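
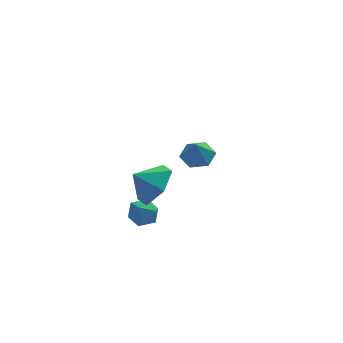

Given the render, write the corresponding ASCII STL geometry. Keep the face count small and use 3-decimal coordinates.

solid 
facet normal 0.765 -0.167 -0.622
outer loop
vertex -1.916 -0.463 3.058
vertex -2.443 -1.321 2.641
vertex -2.581 -0.332 2.205
endloop
endfacet
facet normal -0.345 0.849 0.400
outer loop
vertex -1.916 -0.463 3.058
vertex -2.581 -0.332 2.205
vertex -3.277 -1.139 3.319
endloop
endfacet
facet normal 0.765 -0.167 -0.622
outer loop
vertex -2.581 -0.332 2.205
vertex -2.443 -1.321 2.641
vertex -3.108 -1.19 1.788
endloop
endfacet
facet normal -0.822 0.558 -0.109
outer loop
vertex -2.581 -0.332 2.205
vertex -3.108 -1.19 1.788
vertex -3.277 -1.139 3.319
endloop
endfacet
facet normal 0.765 -0.167 -0.622
outer loop
vertex -3.108 -1.19 1.788
vertex -2.443 -1.321 2.641
vertex -2.97 -2.179 2.224
endloop
endfacet
facet normal -0.978 -0.181 -0.102
outer loop
vertex -3.108 -1.19 1.788
vertex -2.97 -2.179 2.224
vertex -3.277 -1.139 3.319
endloop
endfacet
facet normal 0.765 -0.167 -0.622
outer loop
vertex -2.97 -2.179 2.224
vertex -2.443 -1.321 2.641
vertex -2.305 -2.311 3.077
endloop
endfacet
facet normal -0.657 -0.630 0.414
outer loop
vertex -2.97 -2.179 2.224
vertex -2.305 -2.311 3.077
vertex -3.277 -1.139 3.319
endloop
endfacet
facet normal 0.765 -0.167 -0.622
outer loop
vertex -2.305 -2.311 3.077
vertex -2.443 -1.321 2.641
vertex -1.778 -1.453 3.494
endloop
endfacet
facet normal -0.179 -0.339 0.924
outer loop
vertex -2.305 -2.311 3.077
vertex -1.778 -1.453 3.494
vertex -3.277 -1.139 3.319
endloop
endfacet
facet normal 0.765 -0.167 -0.622
outer loop
vertex -1.778 -1.453 3.494
vertex -2.443 -1.321 2.641
vertex -1.916 -0.463 3.058
endloop
endfacet
facet normal -0.023 0.400 0.916
outer loop
vertex -1.778 -1.453 3.494
vertex -1.916 -0.463 3.058
vertex -3.277 -1.139 3.319
endloop
endfacet
facet normal -0.238 0.260 0.936
outer loop
vertex -3.139 0.056 0.451
vertex -2.943 -0.593 0.681
vertex -2.464 -0.063 0.656
endloop
endfacet
facet normal -0.024 0.827 0.561
outer loop
vertex -3.139 0.056 0.451
vertex -2.464 -0.063 0.656
vertex -2.597 0.329 0.072
endloop
endfacet
facet normal -0.453 0.891 -0.006
outer loop
vertex -3.139 0.056 0.451
vertex -2.597 0.329 0.072
vertex -3.159 0.041 -0.263
endloop
endfacet
facet normal -0.932 0.362 0.018
outer loop
vertex -3.139 0.056 0.451
vertex -3.159 0.041 -0.263
vertex -3.373 -0.529 0.113
endloop
endfacet
facet normal -0.799 -0.028 0.601
outer loop
vertex -3.139 0.056 0.451
vertex -3.373 -0.529 0.113
vertex -2.943 -0.593 0.681
endloop
endfacet
facet normal 0.637 0.700 0.325
outer loop
vertex -2.597 0.329 0.072
vertex -2.464 -0.063 0.656
vertex -2.067 -0.151 0.067
endloop
endfacet
facet normal 0.292 -0.220 0.931
outer loop
vertex -2.464 -0.063 0.656
vertex -2.943 -0.593 0.681
vertex -2.281 -0.721 0.443
endloop
endfacet
facet normal -0.616 -0.685 0.389
outer loop
vertex -2.943 -0.593 0.681
vertex -3.373 -0.529 0.113
vertex -2.843 -1.009 0.108
endloop
endfacet
facet normal -0.832 -0.052 -0.553
outer loop
vertex -3.373 -0.529 0.113
vertex -3.159 0.041 -0.263
vertex -2.976 -0.617 -0.476
endloop
endfacet
facet normal -0.058 0.803 -0.593
outer loop
vertex -3.159 0.041 -0.263
vertex -2.597 0.329 0.072
vertex -2.497 -0.087 -0.501
endloop
endfacet
facet normal 0.932 -0.362 -0.018
outer loop
vertex -2.301 -0.736 -0.271
vertex -2.067 -0.151 0.067
vertex -2.281 -0.721 0.443
endloop
endfacet
facet normal 0.453 -0.891 0.006
outer loop
vertex -2.301 -0.736 -0.271
vertex -2.281 -0.721 0.443
vertex -2.843 -1.009 0.108
endloop
endfacet
facet normal 0.024 -0.827 -0.561
outer loop
vertex -2.301 -0.736 -0.271
vertex -2.843 -1.009 0.108
vertex -2.976 -0.617 -0.476
endloop
endfacet
facet normal 0.238 -0.260 -0.936
outer loop
vertex -2.301 -0.736 -0.271
vertex -2.976 -0.617 -0.476
vertex -2.497 -0.087 -0.501
endloop
endfacet
facet normal 0.799 0.028 -0.601
outer loop
vertex -2.301 -0.736 -0.271
vertex -2.497 -0.087 -0.501
vertex -2.067 -0.151 0.067
endloop
endfacet
facet normal 0.832 0.052 0.553
outer loop
vertex -2.281 -0.721 0.443
vertex -2.067 -0.151 0.067
vertex -2.464 -0.063 0.656
endloop
endfacet
facet normal 0.058 -0.803 0.593
outer loop
vertex -2.843 -1.009 0.108
vertex -2.281 -0.721 0.443
vertex -2.943 -0.593 0.681
endloop
endfacet
facet normal -0.637 -0.700 -0.325
outer loop
vertex -2.976 -0.617 -0.476
vertex -2.843 -1.009 0.108
vertex -3.373 -0.529 0.113
endloop
endfacet
facet normal -0.292 0.220 -0.931
outer loop
vertex -2.497 -0.087 -0.501
vertex -2.976 -0.617 -0.476
vertex -3.159 0.041 -0.263
endloop
endfacet
facet normal 0.616 0.685 -0.389
outer loop
vertex -2.067 -0.151 0.067
vertex -2.497 -0.087 -0.501
vertex -2.597 0.329 0.072
endloop
endfacet
facet normal 0.167 0.315 -0.934
outer loop
vertex 1.292 3.627 -0.204
vertex 0.521 3.77 -0.294
vertex 0.997 4.336 -0.018
endloop
endfacet
facet normal 0.681 0.093 0.727
outer loop
vertex 1.292 3.627 -0.204
vertex 0.997 4.336 -0.018
vertex 0.339 3.43 0.714
endloop
endfacet
facet normal 0.169 0.314 -0.934
outer loop
vertex 0.997 4.336 -0.018
vertex 0.521 3.77 -0.294
vertex 0.226 4.479 -0.109
endloop
endfacet
facet normal 0.022 0.619 0.785
outer loop
vertex 0.997 4.336 -0.018
vertex 0.226 4.479 -0.109
vertex 0.339 3.43 0.714
endloop
endfacet
facet normal 0.168 0.314 -0.934
outer loop
vertex 0.226 4.479 -0.109
vertex 0.521 3.77 -0.294
vertex -0.251 3.913 -0.385
endloop
endfacet
facet normal -0.748 0.358 0.559
outer loop
vertex 0.226 4.479 -0.109
vertex -0.251 3.913 -0.385
vertex 0.339 3.43 0.714
endloop
endfacet
facet normal 0.168 0.315 -0.934
outer loop
vertex -0.251 3.913 -0.385
vertex 0.521 3.77 -0.294
vertex 0.044 3.204 -0.571
endloop
endfacet
facet normal -0.861 -0.430 0.273
outer loop
vertex -0.251 3.913 -0.385
vertex 0.044 3.204 -0.571
vertex 0.339 3.43 0.714
endloop
endfacet
facet normal 0.168 0.315 -0.934
outer loop
vertex 0.044 3.204 -0.571
vertex 0.521 3.77 -0.294
vertex 0.816 3.061 -0.48
endloop
endfacet
facet normal -0.202 -0.956 0.214
outer loop
vertex 0.044 3.204 -0.571
vertex 0.816 3.061 -0.48
vertex 0.339 3.43 0.714
endloop
endfacet
facet normal 0.167 0.315 -0.934
outer loop
vertex 0.816 3.061 -0.48
vertex 0.521 3.77 -0.294
vertex 1.292 3.627 -0.204
endloop
endfacet
facet normal 0.569 -0.694 0.442
outer loop
vertex 0.816 3.061 -0.48
vertex 1.292 3.627 -0.204
vertex 0.339 3.43 0.714
endloop
endfacet

endsolid


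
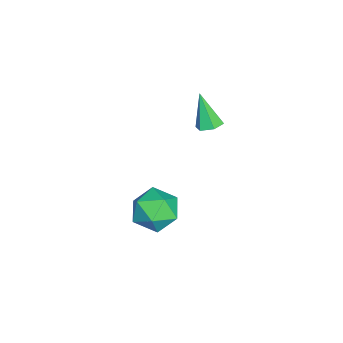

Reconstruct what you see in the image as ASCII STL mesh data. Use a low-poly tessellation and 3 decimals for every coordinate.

solid 
facet normal -0.777 0.551 -0.305
outer loop
vertex -1.02 -3.372 -1.829
vertex -1.675 -4.064 -1.409
vertex -1.33 -3.263 -0.841
endloop
endfacet
facet normal -0.209 0.963 -0.172
outer loop
vertex -1.02 -3.372 -1.829
vertex -1.33 -3.263 -0.841
vertex -0.335 -3.092 -1.096
endloop
endfacet
facet normal 0.326 0.740 -0.588
outer loop
vertex -1.02 -3.372 -1.829
vertex -0.335 -3.092 -1.096
vertex -0.066 -3.788 -1.823
endloop
endfacet
facet normal 0.089 0.191 -0.978
outer loop
vertex -1.02 -3.372 -1.829
vertex -0.066 -3.788 -1.823
vertex -0.894 -4.389 -2.016
endloop
endfacet
facet normal -0.593 0.074 -0.802
outer loop
vertex -1.02 -3.372 -1.829
vertex -0.894 -4.389 -2.016
vertex -1.675 -4.064 -1.409
endloop
endfacet
facet normal -0.018 0.861 0.508
outer loop
vertex -0.335 -3.092 -1.096
vertex -1.33 -3.263 -0.841
vertex -0.566 -3.611 -0.224
endloop
endfacet
facet normal -0.936 0.195 0.294
outer loop
vertex -1.33 -3.263 -0.841
vertex -1.675 -4.064 -1.409
vertex -1.394 -4.212 -0.417
endloop
endfacet
facet normal -0.637 -0.576 -0.512
outer loop
vertex -1.675 -4.064 -1.409
vertex -0.894 -4.389 -2.016
vertex -1.125 -4.908 -1.144
endloop
endfacet
facet normal 0.466 -0.387 -0.796
outer loop
vertex -0.894 -4.389 -2.016
vertex -0.066 -3.788 -1.823
vertex -0.13 -4.737 -1.399
endloop
endfacet
facet normal 0.849 0.501 -0.166
outer loop
vertex -0.066 -3.788 -1.823
vertex -0.335 -3.092 -1.096
vertex 0.215 -3.936 -0.831
endloop
endfacet
facet normal -0.089 -0.191 0.978
outer loop
vertex -0.44 -4.628 -0.411
vertex -0.566 -3.611 -0.224
vertex -1.394 -4.212 -0.417
endloop
endfacet
facet normal -0.326 -0.740 0.588
outer loop
vertex -0.44 -4.628 -0.411
vertex -1.394 -4.212 -0.417
vertex -1.125 -4.908 -1.144
endloop
endfacet
facet normal 0.209 -0.963 0.172
outer loop
vertex -0.44 -4.628 -0.411
vertex -1.125 -4.908 -1.144
vertex -0.13 -4.737 -1.399
endloop
endfacet
facet normal 0.777 -0.551 0.305
outer loop
vertex -0.44 -4.628 -0.411
vertex -0.13 -4.737 -1.399
vertex 0.215 -3.936 -0.831
endloop
endfacet
facet normal 0.593 -0.074 0.802
outer loop
vertex -0.44 -4.628 -0.411
vertex 0.215 -3.936 -0.831
vertex -0.566 -3.611 -0.224
endloop
endfacet
facet normal -0.466 0.387 0.796
outer loop
vertex -1.394 -4.212 -0.417
vertex -0.566 -3.611 -0.224
vertex -1.33 -3.263 -0.841
endloop
endfacet
facet normal -0.849 -0.501 0.166
outer loop
vertex -1.125 -4.908 -1.144
vertex -1.394 -4.212 -0.417
vertex -1.675 -4.064 -1.409
endloop
endfacet
facet normal 0.018 -0.861 -0.508
outer loop
vertex -0.13 -4.737 -1.399
vertex -1.125 -4.908 -1.144
vertex -0.894 -4.389 -2.016
endloop
endfacet
facet normal 0.936 -0.195 -0.294
outer loop
vertex 0.215 -3.936 -0.831
vertex -0.13 -4.737 -1.399
vertex -0.066 -3.788 -1.823
endloop
endfacet
facet normal 0.637 0.576 0.512
outer loop
vertex -0.566 -3.611 -0.224
vertex 0.215 -3.936 -0.831
vertex -0.335 -3.092 -1.096
endloop
endfacet
facet normal 0.310 0.304 -0.901
outer loop
vertex -1.936 -2.522 2.864
vertex -2.401 -2.235 2.801
vertex -1.961 -1.998 3.032
endloop
endfacet
facet normal 0.818 -0.140 0.558
outer loop
vertex -1.936 -2.522 2.864
vertex -1.961 -1.998 3.032
vertex -2.879 -2.705 4.199
endloop
endfacet
facet normal 0.310 0.304 -0.901
outer loop
vertex -1.961 -1.998 3.032
vertex -2.401 -2.235 2.801
vertex -2.426 -1.711 2.969
endloop
endfacet
facet normal 0.326 0.673 0.664
outer loop
vertex -1.961 -1.998 3.032
vertex -2.426 -1.711 2.969
vertex -2.879 -2.705 4.199
endloop
endfacet
facet normal 0.308 0.304 -0.902
outer loop
vertex -2.426 -1.711 2.969
vertex -2.401 -2.235 2.801
vertex -2.866 -1.948 2.739
endloop
endfacet
facet normal -0.583 0.723 0.370
outer loop
vertex -2.426 -1.711 2.969
vertex -2.866 -1.948 2.739
vertex -2.879 -2.705 4.199
endloop
endfacet
facet normal 0.308 0.304 -0.901
outer loop
vertex -2.866 -1.948 2.739
vertex -2.401 -2.235 2.801
vertex -2.841 -2.471 2.571
endloop
endfacet
facet normal -0.999 -0.038 -0.029
outer loop
vertex -2.866 -1.948 2.739
vertex -2.841 -2.471 2.571
vertex -2.879 -2.705 4.199
endloop
endfacet
facet normal 0.309 0.303 -0.902
outer loop
vertex -2.841 -2.471 2.571
vertex -2.401 -2.235 2.801
vertex -2.376 -2.758 2.634
endloop
endfacet
facet normal -0.507 -0.851 -0.134
outer loop
vertex -2.841 -2.471 2.571
vertex -2.376 -2.758 2.634
vertex -2.879 -2.705 4.199
endloop
endfacet
facet normal 0.309 0.303 -0.902
outer loop
vertex -2.376 -2.758 2.634
vertex -2.401 -2.235 2.801
vertex -1.936 -2.522 2.864
endloop
endfacet
facet normal 0.401 -0.902 0.159
outer loop
vertex -2.376 -2.758 2.634
vertex -1.936 -2.522 2.864
vertex -2.879 -2.705 4.199
endloop
endfacet

endsolid


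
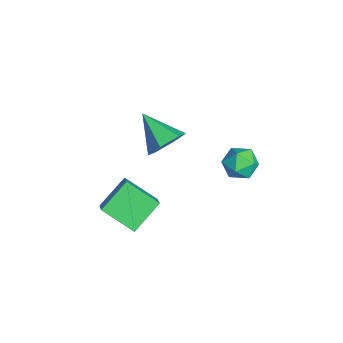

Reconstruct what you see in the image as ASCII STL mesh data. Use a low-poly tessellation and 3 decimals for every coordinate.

solid 
facet normal 0.731 0.446 -0.517
outer loop
vertex -1.453 -0.123 0.573
vertex -2.154 0.307 -0.047
vertex -1.85 0.798 0.806
endloop
endfacet
facet normal 0.210 -0.154 0.965
outer loop
vertex -1.453 -0.123 0.573
vertex -1.85 0.798 0.806
vertex -3.586 -0.567 0.967
endloop
endfacet
facet normal 0.731 0.446 -0.517
outer loop
vertex -1.85 0.798 0.806
vertex -2.154 0.307 -0.047
vertex -2.551 1.228 0.186
endloop
endfacet
facet normal -0.350 0.536 0.768
outer loop
vertex -1.85 0.798 0.806
vertex -2.551 1.228 0.186
vertex -3.586 -0.567 0.967
endloop
endfacet
facet normal 0.731 0.446 -0.517
outer loop
vertex -2.551 1.228 0.186
vertex -2.154 0.307 -0.047
vertex -2.855 0.737 -0.667
endloop
endfacet
facet normal -0.863 0.505 0.017
outer loop
vertex -2.551 1.228 0.186
vertex -2.855 0.737 -0.667
vertex -3.586 -0.567 0.967
endloop
endfacet
facet normal 0.731 0.445 -0.517
outer loop
vertex -2.855 0.737 -0.667
vertex -2.154 0.307 -0.047
vertex -2.458 -0.185 -0.9
endloop
endfacet
facet normal -0.816 -0.216 -0.537
outer loop
vertex -2.855 0.737 -0.667
vertex -2.458 -0.185 -0.9
vertex -3.586 -0.567 0.967
endloop
endfacet
facet normal 0.731 0.445 -0.517
outer loop
vertex -2.458 -0.185 -0.9
vertex -2.154 0.307 -0.047
vertex -1.757 -0.615 -0.28
endloop
endfacet
facet normal -0.255 -0.905 -0.339
outer loop
vertex -2.458 -0.185 -0.9
vertex -1.757 -0.615 -0.28
vertex -3.586 -0.567 0.967
endloop
endfacet
facet normal 0.731 0.445 -0.517
outer loop
vertex -1.757 -0.615 -0.28
vertex -2.154 0.307 -0.047
vertex -1.453 -0.123 0.573
endloop
endfacet
facet normal 0.258 -0.874 0.412
outer loop
vertex -1.757 -0.615 -0.28
vertex -1.453 -0.123 0.573
vertex -3.586 -0.567 0.967
endloop
endfacet
facet normal -0.755 0.047 -0.654
outer loop
vertex 0.627 -2.026 0.901
vertex 1.483 -0.749 0.004
vertex 1.407 -3.242 -0.086
endloop
endfacet
facet normal -0.481 -0.717 0.504
outer loop
vertex 2.517 -3.311 0.876
vertex 0.627 -2.026 0.901
vertex 1.407 -3.242 -0.086
endloop
endfacet
facet normal -0.755 0.047 -0.654
outer loop
vertex 1.407 -3.242 -0.086
vertex 1.483 -0.749 0.004
vertex 2.263 -1.965 -0.983
endloop
endfacet
facet normal 0.446 -0.695 -0.564
outer loop
vertex 2.263 -1.965 -0.983
vertex 2.517 -3.311 0.876
vertex 1.407 -3.242 -0.086
endloop
endfacet
facet normal -0.446 0.695 0.564
outer loop
vertex 0.627 -2.026 0.901
vertex 2.593 -0.818 0.966
vertex 1.483 -0.749 0.004
endloop
endfacet
facet normal -0.481 -0.717 0.504
outer loop
vertex 1.737 -2.095 1.863
vertex 0.627 -2.026 0.901
vertex 2.517 -3.311 0.876
endloop
endfacet
facet normal -0.446 0.695 0.564
outer loop
vertex 1.737 -2.095 1.863
vertex 2.593 -0.818 0.966
vertex 0.627 -2.026 0.901
endloop
endfacet
facet normal 0.481 0.717 -0.504
outer loop
vertex 1.483 -0.749 0.004
vertex 2.593 -0.818 0.966
vertex 2.263 -1.965 -0.983
endloop
endfacet
facet normal 0.446 -0.695 -0.564
outer loop
vertex 3.373 -2.034 -0.021
vertex 2.517 -3.311 0.876
vertex 2.263 -1.965 -0.983
endloop
endfacet
facet normal 0.481 0.717 -0.504
outer loop
vertex 2.263 -1.965 -0.983
vertex 2.593 -0.818 0.966
vertex 3.373 -2.034 -0.021
endloop
endfacet
facet normal 0.755 -0.047 0.654
outer loop
vertex 3.373 -2.034 -0.021
vertex 1.737 -2.095 1.863
vertex 2.517 -3.311 0.876
endloop
endfacet
facet normal 0.755 -0.047 0.654
outer loop
vertex 2.593 -0.818 0.966
vertex 1.737 -2.095 1.863
vertex 3.373 -2.034 -0.021
endloop
endfacet
facet normal 0.111 0.917 0.384
outer loop
vertex 0.105 4.021 0.162
vertex -0.286 3.742 0.94
vertex 0.62 3.677 0.834
endloop
endfacet
facet normal 0.628 0.774 -0.085
outer loop
vertex 0.105 4.021 0.162
vertex 0.62 3.677 0.834
vertex 0.788 3.445 -0.034
endloop
endfacet
facet normal 0.321 0.623 -0.713
outer loop
vertex 0.105 4.021 0.162
vertex 0.788 3.445 -0.034
vertex -0.015 3.366 -0.465
endloop
endfacet
facet normal -0.385 0.674 -0.631
outer loop
vertex 0.105 4.021 0.162
vertex -0.015 3.366 -0.465
vertex -0.679 3.55 0.137
endloop
endfacet
facet normal -0.516 0.856 0.048
outer loop
vertex 0.105 4.021 0.162
vertex -0.679 3.55 0.137
vertex -0.286 3.742 0.94
endloop
endfacet
facet normal 0.972 0.190 0.137
outer loop
vertex 0.788 3.445 -0.034
vertex 0.62 3.677 0.834
vertex 0.819 2.81 0.623
endloop
endfacet
facet normal 0.135 0.421 0.897
outer loop
vertex 0.62 3.677 0.834
vertex -0.286 3.742 0.94
vertex 0.155 2.994 1.225
endloop
endfacet
facet normal -0.878 0.322 0.353
outer loop
vertex -0.286 3.742 0.94
vertex -0.679 3.55 0.137
vertex -0.648 2.915 0.794
endloop
endfacet
facet normal -0.667 0.028 -0.744
outer loop
vertex -0.679 3.55 0.137
vertex -0.015 3.366 -0.465
vertex -0.48 2.683 -0.074
endloop
endfacet
facet normal 0.476 -0.054 -0.878
outer loop
vertex -0.015 3.366 -0.465
vertex 0.788 3.445 -0.034
vertex 0.426 2.618 -0.18
endloop
endfacet
facet normal 0.385 -0.674 0.631
outer loop
vertex 0.035 2.339 0.598
vertex 0.819 2.81 0.623
vertex 0.155 2.994 1.225
endloop
endfacet
facet normal -0.321 -0.623 0.713
outer loop
vertex 0.035 2.339 0.598
vertex 0.155 2.994 1.225
vertex -0.648 2.915 0.794
endloop
endfacet
facet normal -0.628 -0.774 0.085
outer loop
vertex 0.035 2.339 0.598
vertex -0.648 2.915 0.794
vertex -0.48 2.683 -0.074
endloop
endfacet
facet normal -0.111 -0.917 -0.384
outer loop
vertex 0.035 2.339 0.598
vertex -0.48 2.683 -0.074
vertex 0.426 2.618 -0.18
endloop
endfacet
facet normal 0.516 -0.856 -0.048
outer loop
vertex 0.035 2.339 0.598
vertex 0.426 2.618 -0.18
vertex 0.819 2.81 0.623
endloop
endfacet
facet normal 0.667 -0.028 0.744
outer loop
vertex 0.155 2.994 1.225
vertex 0.819 2.81 0.623
vertex 0.62 3.677 0.834
endloop
endfacet
facet normal -0.476 0.054 0.878
outer loop
vertex -0.648 2.915 0.794
vertex 0.155 2.994 1.225
vertex -0.286 3.742 0.94
endloop
endfacet
facet normal -0.972 -0.190 -0.137
outer loop
vertex -0.48 2.683 -0.074
vertex -0.648 2.915 0.794
vertex -0.679 3.55 0.137
endloop
endfacet
facet normal -0.135 -0.421 -0.897
outer loop
vertex 0.426 2.618 -0.18
vertex -0.48 2.683 -0.074
vertex -0.015 3.366 -0.465
endloop
endfacet
facet normal 0.878 -0.322 -0.353
outer loop
vertex 0.819 2.81 0.623
vertex 0.426 2.618 -0.18
vertex 0.788 3.445 -0.034
endloop
endfacet

endsolid


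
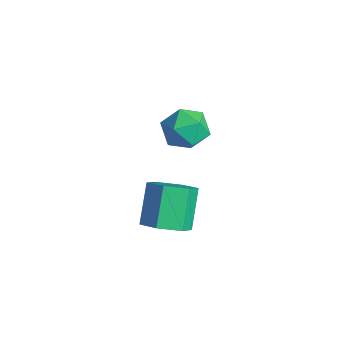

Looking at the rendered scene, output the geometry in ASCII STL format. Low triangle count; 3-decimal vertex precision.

solid 
facet normal -0.837 -0.179 0.517
outer loop
vertex -2.365 1.966 -0.7
vertex -2.053 0.848 -0.581
vertex -1.727 1.633 0.219
endloop
endfacet
facet normal -0.620 0.495 0.609
outer loop
vertex -2.365 1.966 -0.7
vertex -1.727 1.633 0.219
vertex -1.477 2.629 -0.335
endloop
endfacet
facet normal -0.590 0.807 -0.031
outer loop
vertex -2.365 1.966 -0.7
vertex -1.477 2.629 -0.335
vertex -1.648 2.46 -1.477
endloop
endfacet
facet normal -0.789 0.327 -0.520
outer loop
vertex -2.365 1.966 -0.7
vertex -1.648 2.46 -1.477
vertex -2.004 1.359 -1.629
endloop
endfacet
facet normal -0.942 -0.282 -0.182
outer loop
vertex -2.365 1.966 -0.7
vertex -2.004 1.359 -1.629
vertex -2.053 0.848 -0.581
endloop
endfacet
facet normal 0.042 0.478 0.878
outer loop
vertex -1.477 2.629 -0.335
vertex -1.727 1.633 0.219
vertex -0.616 1.921 0.009
endloop
endfacet
facet normal -0.311 -0.612 0.727
outer loop
vertex -1.727 1.633 0.219
vertex -2.053 0.848 -0.581
vertex -0.972 0.82 -0.143
endloop
endfacet
facet normal -0.480 -0.779 -0.402
outer loop
vertex -2.053 0.848 -0.581
vertex -2.004 1.359 -1.629
vertex -1.143 0.651 -1.285
endloop
endfacet
facet normal -0.233 0.207 -0.950
outer loop
vertex -2.004 1.359 -1.629
vertex -1.648 2.46 -1.477
vertex -0.893 1.647 -1.839
endloop
endfacet
facet normal 0.090 0.983 -0.159
outer loop
vertex -1.648 2.46 -1.477
vertex -1.477 2.629 -0.335
vertex -0.567 2.432 -1.039
endloop
endfacet
facet normal 0.789 -0.327 0.520
outer loop
vertex -0.255 1.314 -0.92
vertex -0.616 1.921 0.009
vertex -0.972 0.82 -0.143
endloop
endfacet
facet normal 0.590 -0.807 0.031
outer loop
vertex -0.255 1.314 -0.92
vertex -0.972 0.82 -0.143
vertex -1.143 0.651 -1.285
endloop
endfacet
facet normal 0.620 -0.495 -0.609
outer loop
vertex -0.255 1.314 -0.92
vertex -1.143 0.651 -1.285
vertex -0.893 1.647 -1.839
endloop
endfacet
facet normal 0.837 0.179 -0.517
outer loop
vertex -0.255 1.314 -0.92
vertex -0.893 1.647 -1.839
vertex -0.567 2.432 -1.039
endloop
endfacet
facet normal 0.942 0.282 0.182
outer loop
vertex -0.255 1.314 -0.92
vertex -0.567 2.432 -1.039
vertex -0.616 1.921 0.009
endloop
endfacet
facet normal 0.233 -0.207 0.950
outer loop
vertex -0.972 0.82 -0.143
vertex -0.616 1.921 0.009
vertex -1.727 1.633 0.219
endloop
endfacet
facet normal -0.090 -0.983 0.159
outer loop
vertex -1.143 0.651 -1.285
vertex -0.972 0.82 -0.143
vertex -2.053 0.848 -0.581
endloop
endfacet
facet normal -0.042 -0.478 -0.878
outer loop
vertex -0.893 1.647 -1.839
vertex -1.143 0.651 -1.285
vertex -2.004 1.359 -1.629
endloop
endfacet
facet normal 0.311 0.612 -0.727
outer loop
vertex -0.567 2.432 -1.039
vertex -0.893 1.647 -1.839
vertex -1.648 2.46 -1.477
endloop
endfacet
facet normal 0.480 0.779 0.402
outer loop
vertex -0.616 1.921 0.009
vertex -0.567 2.432 -1.039
vertex -1.477 2.629 -0.335
endloop
endfacet
facet normal 0.484 -0.482 -0.730
outer loop
vertex 4.508 -2.298 -0.499
vertex 3.584 -2.502 -0.976
vertex 4.116 -1.616 -1.209
endloop
endfacet
facet normal 0.793 0.594 0.133
outer loop
vertex 4.508 -2.298 -0.499
vertex 4.116 -1.616 -1.209
vertex 3.56 -1.353 0.933
endloop
endfacet
facet normal 0.793 0.594 0.133
outer loop
vertex 3.56 -1.353 0.933
vertex 4.116 -1.616 -1.209
vertex 3.168 -0.671 0.223
endloop
endfacet
facet normal -0.484 0.482 0.730
outer loop
vertex 3.56 -1.353 0.933
vertex 3.168 -0.671 0.223
vertex 2.636 -1.558 0.456
endloop
endfacet
facet normal 0.484 -0.482 -0.730
outer loop
vertex 4.116 -1.616 -1.209
vertex 3.584 -2.502 -0.976
vertex 3.192 -1.82 -1.686
endloop
endfacet
facet normal 0.076 0.855 -0.513
outer loop
vertex 4.116 -1.616 -1.209
vertex 3.192 -1.82 -1.686
vertex 3.168 -0.671 0.223
endloop
endfacet
facet normal 0.076 0.855 -0.513
outer loop
vertex 3.168 -0.671 0.223
vertex 3.192 -1.82 -1.686
vertex 2.243 -0.875 -0.254
endloop
endfacet
facet normal -0.483 0.482 0.731
outer loop
vertex 3.168 -0.671 0.223
vertex 2.243 -0.875 -0.254
vertex 2.636 -1.558 0.456
endloop
endfacet
facet normal 0.484 -0.482 -0.730
outer loop
vertex 3.192 -1.82 -1.686
vertex 3.584 -2.502 -0.976
vertex 2.66 -2.707 -1.453
endloop
endfacet
facet normal -0.717 0.260 -0.647
outer loop
vertex 3.192 -1.82 -1.686
vertex 2.66 -2.707 -1.453
vertex 2.243 -0.875 -0.254
endloop
endfacet
facet normal -0.717 0.260 -0.646
outer loop
vertex 2.243 -0.875 -0.254
vertex 2.66 -2.707 -1.453
vertex 1.712 -1.762 -0.021
endloop
endfacet
facet normal -0.484 0.482 0.731
outer loop
vertex 2.243 -0.875 -0.254
vertex 1.712 -1.762 -0.021
vertex 2.636 -1.558 0.456
endloop
endfacet
facet normal 0.484 -0.482 -0.730
outer loop
vertex 2.66 -2.707 -1.453
vertex 3.584 -2.502 -0.976
vertex 3.052 -3.389 -0.743
endloop
endfacet
facet normal -0.793 -0.594 -0.133
outer loop
vertex 2.66 -2.707 -1.453
vertex 3.052 -3.389 -0.743
vertex 1.712 -1.762 -0.021
endloop
endfacet
facet normal -0.793 -0.594 -0.133
outer loop
vertex 1.712 -1.762 -0.021
vertex 3.052 -3.389 -0.743
vertex 2.104 -2.444 0.689
endloop
endfacet
facet normal -0.484 0.482 0.730
outer loop
vertex 1.712 -1.762 -0.021
vertex 2.104 -2.444 0.689
vertex 2.636 -1.558 0.456
endloop
endfacet
facet normal 0.483 -0.482 -0.731
outer loop
vertex 3.052 -3.389 -0.743
vertex 3.584 -2.502 -0.976
vertex 3.977 -3.185 -0.266
endloop
endfacet
facet normal -0.076 -0.855 0.514
outer loop
vertex 3.052 -3.389 -0.743
vertex 3.977 -3.185 -0.266
vertex 2.104 -2.444 0.689
endloop
endfacet
facet normal -0.076 -0.855 0.513
outer loop
vertex 2.104 -2.444 0.689
vertex 3.977 -3.185 -0.266
vertex 3.028 -2.24 1.166
endloop
endfacet
facet normal -0.484 0.482 0.730
outer loop
vertex 2.104 -2.444 0.689
vertex 3.028 -2.24 1.166
vertex 2.636 -1.558 0.456
endloop
endfacet
facet normal 0.484 -0.482 -0.731
outer loop
vertex 3.977 -3.185 -0.266
vertex 3.584 -2.502 -0.976
vertex 4.508 -2.298 -0.499
endloop
endfacet
facet normal 0.717 -0.260 0.647
outer loop
vertex 3.977 -3.185 -0.266
vertex 4.508 -2.298 -0.499
vertex 3.028 -2.24 1.166
endloop
endfacet
facet normal 0.717 -0.260 0.647
outer loop
vertex 3.028 -2.24 1.166
vertex 4.508 -2.298 -0.499
vertex 3.56 -1.353 0.933
endloop
endfacet
facet normal -0.484 0.482 0.730
outer loop
vertex 3.028 -2.24 1.166
vertex 3.56 -1.353 0.933
vertex 2.636 -1.558 0.456
endloop
endfacet

endsolid


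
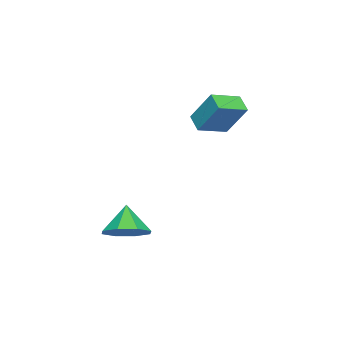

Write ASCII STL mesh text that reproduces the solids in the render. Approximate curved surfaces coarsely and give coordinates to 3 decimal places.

solid 
facet normal 0.584 0.236 -0.777
outer loop
vertex 4.645 -3.204 -0.919
vertex 3.935 -2.433 -1.218
vertex 4.81 -2.465 -0.57
endloop
endfacet
facet normal 0.325 -0.462 0.825
outer loop
vertex 4.645 -3.204 -0.919
vertex 4.81 -2.465 -0.57
vertex 3.065 -2.787 -0.062
endloop
endfacet
facet normal 0.584 0.237 -0.777
outer loop
vertex 4.81 -2.465 -0.57
vertex 3.935 -2.433 -1.218
vertex 4.462 -1.707 -0.6
endloop
endfacet
facet normal 0.250 0.153 0.956
outer loop
vertex 4.81 -2.465 -0.57
vertex 4.462 -1.707 -0.6
vertex 3.065 -2.787 -0.062
endloop
endfacet
facet normal 0.585 0.236 -0.776
outer loop
vertex 4.462 -1.707 -0.6
vertex 3.935 -2.433 -1.218
vertex 3.806 -1.375 -0.993
endloop
endfacet
facet normal -0.164 0.602 0.782
outer loop
vertex 4.462 -1.707 -0.6
vertex 3.806 -1.375 -0.993
vertex 3.065 -2.787 -0.062
endloop
endfacet
facet normal 0.584 0.236 -0.776
outer loop
vertex 3.806 -1.375 -0.993
vertex 3.935 -2.433 -1.218
vertex 3.225 -1.663 -1.518
endloop
endfacet
facet normal -0.673 0.620 0.404
outer loop
vertex 3.806 -1.375 -0.993
vertex 3.225 -1.663 -1.518
vertex 3.065 -2.787 -0.062
endloop
endfacet
facet normal 0.584 0.236 -0.776
outer loop
vertex 3.225 -1.663 -1.518
vertex 3.935 -2.433 -1.218
vertex 3.06 -2.402 -1.867
endloop
endfacet
facet normal -0.979 0.197 0.045
outer loop
vertex 3.225 -1.663 -1.518
vertex 3.06 -2.402 -1.867
vertex 3.065 -2.787 -0.062
endloop
endfacet
facet normal 0.584 0.237 -0.776
outer loop
vertex 3.06 -2.402 -1.867
vertex 3.935 -2.433 -1.218
vertex 3.408 -3.16 -1.837
endloop
endfacet
facet normal -0.904 -0.418 -0.087
outer loop
vertex 3.06 -2.402 -1.867
vertex 3.408 -3.16 -1.837
vertex 3.065 -2.787 -0.062
endloop
endfacet
facet normal 0.585 0.237 -0.776
outer loop
vertex 3.408 -3.16 -1.837
vertex 3.935 -2.433 -1.218
vertex 4.064 -3.492 -1.444
endloop
endfacet
facet normal -0.491 -0.867 0.087
outer loop
vertex 3.408 -3.16 -1.837
vertex 4.064 -3.492 -1.444
vertex 3.065 -2.787 -0.062
endloop
endfacet
facet normal 0.584 0.237 -0.776
outer loop
vertex 4.064 -3.492 -1.444
vertex 3.935 -2.433 -1.218
vertex 4.645 -3.204 -0.919
endloop
endfacet
facet normal 0.019 -0.885 0.465
outer loop
vertex 4.064 -3.492 -1.444
vertex 4.645 -3.204 -0.919
vertex 3.065 -2.787 -0.062
endloop
endfacet
facet normal -0.752 0.594 -0.287
outer loop
vertex -2.049 0.411 4.709
vertex -1.418 0.989 4.251
vertex -2.253 -0.601 3.15
endloop
endfacet
facet normal -0.650 -0.596 0.472
outer loop
vertex -1.102 -1.509 3.589
vertex -2.049 0.411 4.709
vertex -2.253 -0.601 3.15
endloop
endfacet
facet normal -0.752 0.594 -0.287
outer loop
vertex -2.253 -0.601 3.15
vertex -1.418 0.989 4.251
vertex -1.622 -0.023 2.692
endloop
endfacet
facet normal -0.109 -0.541 -0.834
outer loop
vertex -1.622 -0.023 2.692
vertex -1.102 -1.509 3.589
vertex -2.253 -0.601 3.15
endloop
endfacet
facet normal 0.109 0.541 0.834
outer loop
vertex -2.049 0.411 4.709
vertex -0.267 0.081 4.69
vertex -1.418 0.989 4.251
endloop
endfacet
facet normal -0.650 -0.596 0.472
outer loop
vertex -0.898 -0.497 5.148
vertex -2.049 0.411 4.709
vertex -1.102 -1.509 3.589
endloop
endfacet
facet normal 0.109 0.541 0.834
outer loop
vertex -0.898 -0.497 5.148
vertex -0.267 0.081 4.69
vertex -2.049 0.411 4.709
endloop
endfacet
facet normal 0.650 0.596 -0.472
outer loop
vertex -1.418 0.989 4.251
vertex -0.267 0.081 4.69
vertex -1.622 -0.023 2.692
endloop
endfacet
facet normal -0.109 -0.541 -0.834
outer loop
vertex -0.471 -0.931 3.131
vertex -1.102 -1.509 3.589
vertex -1.622 -0.023 2.692
endloop
endfacet
facet normal 0.650 0.596 -0.472
outer loop
vertex -1.622 -0.023 2.692
vertex -0.267 0.081 4.69
vertex -0.471 -0.931 3.131
endloop
endfacet
facet normal 0.752 -0.594 0.287
outer loop
vertex -0.471 -0.931 3.131
vertex -0.898 -0.497 5.148
vertex -1.102 -1.509 3.589
endloop
endfacet
facet normal 0.752 -0.594 0.287
outer loop
vertex -0.267 0.081 4.69
vertex -0.898 -0.497 5.148
vertex -0.471 -0.931 3.131
endloop
endfacet

endsolid


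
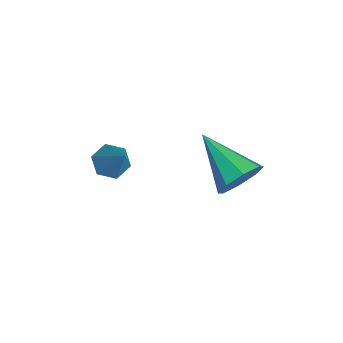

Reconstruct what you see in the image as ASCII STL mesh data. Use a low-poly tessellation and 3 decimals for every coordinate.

solid 
facet normal -0.592 -0.252 -0.765
outer loop
vertex -3.567 -0.429 -4.806
vertex -4.057 -0.583 -4.376
vertex -4.008 0.039 -4.619
endloop
endfacet
facet normal 0.638 0.715 -0.286
outer loop
vertex -3.567 -0.429 -4.806
vertex -4.008 0.039 -4.619
vertex -3.103 -0.177 -3.144
endloop
endfacet
facet normal -0.592 -0.252 -0.765
outer loop
vertex -4.008 0.039 -4.619
vertex -4.057 -0.583 -4.376
vertex -4.498 -0.115 -4.189
endloop
endfacet
facet normal -0.117 0.970 0.214
outer loop
vertex -4.008 0.039 -4.619
vertex -4.498 -0.115 -4.189
vertex -3.103 -0.177 -3.144
endloop
endfacet
facet normal -0.592 -0.252 -0.765
outer loop
vertex -4.498 -0.115 -4.189
vertex -4.057 -0.583 -4.376
vertex -4.547 -0.737 -3.946
endloop
endfacet
facet normal -0.554 0.340 0.760
outer loop
vertex -4.498 -0.115 -4.189
vertex -4.547 -0.737 -3.946
vertex -3.103 -0.177 -3.144
endloop
endfacet
facet normal -0.592 -0.253 -0.765
outer loop
vertex -4.547 -0.737 -3.946
vertex -4.057 -0.583 -4.376
vertex -4.105 -1.206 -4.133
endloop
endfacet
facet normal -0.236 -0.544 0.805
outer loop
vertex -4.547 -0.737 -3.946
vertex -4.105 -1.206 -4.133
vertex -3.103 -0.177 -3.144
endloop
endfacet
facet normal -0.592 -0.253 -0.765
outer loop
vertex -4.105 -1.206 -4.133
vertex -4.057 -0.583 -4.376
vertex -3.615 -1.051 -4.563
endloop
endfacet
facet normal 0.520 -0.798 0.304
outer loop
vertex -4.105 -1.206 -4.133
vertex -3.615 -1.051 -4.563
vertex -3.103 -0.177 -3.144
endloop
endfacet
facet normal -0.592 -0.253 -0.765
outer loop
vertex -3.615 -1.051 -4.563
vertex -4.057 -0.583 -4.376
vertex -3.567 -0.429 -4.806
endloop
endfacet
facet normal 0.956 -0.168 -0.241
outer loop
vertex -3.615 -1.051 -4.563
vertex -3.567 -0.429 -4.806
vertex -3.103 -0.177 -3.144
endloop
endfacet
facet normal 0.731 0.522 -0.439
outer loop
vertex -0.767 3.261 -1.906
vertex -1.192 3.238 -2.642
vertex -1.171 3.767 -1.977
endloop
endfacet
facet normal -0.001 0.138 0.990
outer loop
vertex -0.767 3.261 -1.906
vertex -1.171 3.767 -1.977
vertex -2.668 2.182 -1.758
endloop
endfacet
facet normal 0.731 0.523 -0.439
outer loop
vertex -1.171 3.767 -1.977
vertex -1.192 3.238 -2.642
vertex -1.587 3.962 -2.437
endloop
endfacet
facet normal -0.487 0.554 0.675
outer loop
vertex -1.171 3.767 -1.977
vertex -1.587 3.962 -2.437
vertex -2.668 2.182 -1.758
endloop
endfacet
facet normal 0.732 0.523 -0.437
outer loop
vertex -1.587 3.962 -2.437
vertex -1.192 3.238 -2.642
vertex -1.771 3.734 -3.018
endloop
endfacet
facet normal -0.843 0.534 0.057
outer loop
vertex -1.587 3.962 -2.437
vertex -1.771 3.734 -3.018
vertex -2.668 2.182 -1.758
endloop
endfacet
facet normal 0.732 0.522 -0.438
outer loop
vertex -1.771 3.734 -3.018
vertex -1.192 3.238 -2.642
vertex -1.616 3.215 -3.378
endloop
endfacet
facet normal -0.861 0.091 -0.501
outer loop
vertex -1.771 3.734 -3.018
vertex -1.616 3.215 -3.378
vertex -2.668 2.182 -1.758
endloop
endfacet
facet normal 0.731 0.524 -0.437
outer loop
vertex -1.616 3.215 -3.378
vertex -1.192 3.238 -2.642
vertex -1.212 2.71 -3.308
endloop
endfacet
facet normal -0.529 -0.517 -0.673
outer loop
vertex -1.616 3.215 -3.378
vertex -1.212 2.71 -3.308
vertex -2.668 2.182 -1.758
endloop
endfacet
facet normal 0.731 0.524 -0.437
outer loop
vertex -1.212 2.71 -3.308
vertex -1.192 3.238 -2.642
vertex -0.796 2.514 -2.848
endloop
endfacet
facet normal -0.043 -0.933 -0.358
outer loop
vertex -1.212 2.71 -3.308
vertex -0.796 2.514 -2.848
vertex -2.668 2.182 -1.758
endloop
endfacet
facet normal 0.730 0.524 -0.438
outer loop
vertex -0.796 2.514 -2.848
vertex -1.192 3.238 -2.642
vertex -0.612 2.743 -2.267
endloop
endfacet
facet normal 0.314 -0.913 0.261
outer loop
vertex -0.796 2.514 -2.848
vertex -0.612 2.743 -2.267
vertex -2.668 2.182 -1.758
endloop
endfacet
facet normal 0.730 0.524 -0.438
outer loop
vertex -0.612 2.743 -2.267
vertex -1.192 3.238 -2.642
vertex -0.767 3.261 -1.906
endloop
endfacet
facet normal 0.331 -0.471 0.818
outer loop
vertex -0.612 2.743 -2.267
vertex -0.767 3.261 -1.906
vertex -2.668 2.182 -1.758
endloop
endfacet

endsolid


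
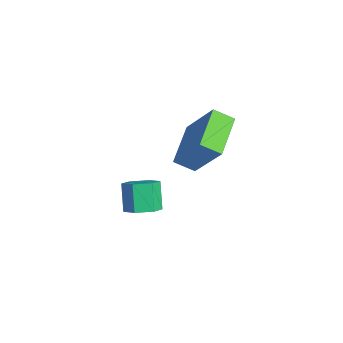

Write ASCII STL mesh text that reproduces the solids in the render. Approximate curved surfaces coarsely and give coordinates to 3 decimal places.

solid 
facet normal 0.561 -0.190 -0.806
outer loop
vertex 4.366 0.418 0.532
vertex 3.89 0.265 0.237
vertex 4.07 0.816 0.232
endloop
endfacet
facet normal 0.652 0.702 0.288
outer loop
vertex 4.366 0.418 0.532
vertex 4.07 0.816 0.232
vertex 3.805 0.608 1.338
endloop
endfacet
facet normal 0.652 0.701 0.288
outer loop
vertex 3.805 0.608 1.338
vertex 4.07 0.816 0.232
vertex 3.509 1.007 1.037
endloop
endfacet
facet normal -0.562 0.191 0.805
outer loop
vertex 3.805 0.608 1.338
vertex 3.509 1.007 1.037
vertex 3.33 0.455 1.043
endloop
endfacet
facet normal 0.561 -0.190 -0.806
outer loop
vertex 4.07 0.816 0.232
vertex 3.89 0.265 0.237
vertex 3.594 0.663 -0.063
endloop
endfacet
facet normal -0.115 0.946 -0.305
outer loop
vertex 4.07 0.816 0.232
vertex 3.594 0.663 -0.063
vertex 3.509 1.007 1.037
endloop
endfacet
facet normal -0.118 0.945 -0.305
outer loop
vertex 3.509 1.007 1.037
vertex 3.594 0.663 -0.063
vertex 3.033 0.853 0.743
endloop
endfacet
facet normal -0.560 0.190 0.807
outer loop
vertex 3.509 1.007 1.037
vertex 3.033 0.853 0.743
vertex 3.33 0.455 1.043
endloop
endfacet
facet normal 0.561 -0.190 -0.806
outer loop
vertex 3.594 0.663 -0.063
vertex 3.89 0.265 0.237
vertex 3.415 0.112 -0.058
endloop
endfacet
facet normal -0.768 0.244 -0.592
outer loop
vertex 3.594 0.663 -0.063
vertex 3.415 0.112 -0.058
vertex 3.033 0.853 0.743
endloop
endfacet
facet normal -0.768 0.244 -0.592
outer loop
vertex 3.033 0.853 0.743
vertex 3.415 0.112 -0.058
vertex 2.854 0.302 0.748
endloop
endfacet
facet normal -0.561 0.189 0.806
outer loop
vertex 3.033 0.853 0.743
vertex 2.854 0.302 0.748
vertex 3.33 0.455 1.043
endloop
endfacet
facet normal 0.562 -0.191 -0.805
outer loop
vertex 3.415 0.112 -0.058
vertex 3.89 0.265 0.237
vertex 3.711 -0.287 0.243
endloop
endfacet
facet normal -0.652 -0.701 -0.288
outer loop
vertex 3.415 0.112 -0.058
vertex 3.711 -0.287 0.243
vertex 2.854 0.302 0.748
endloop
endfacet
facet normal -0.652 -0.702 -0.288
outer loop
vertex 2.854 0.302 0.748
vertex 3.711 -0.287 0.243
vertex 3.15 -0.096 1.048
endloop
endfacet
facet normal -0.561 0.190 0.806
outer loop
vertex 2.854 0.302 0.748
vertex 3.15 -0.096 1.048
vertex 3.33 0.455 1.043
endloop
endfacet
facet normal 0.560 -0.190 -0.807
outer loop
vertex 3.711 -0.287 0.243
vertex 3.89 0.265 0.237
vertex 4.187 -0.133 0.537
endloop
endfacet
facet normal 0.117 -0.945 0.306
outer loop
vertex 3.711 -0.287 0.243
vertex 4.187 -0.133 0.537
vertex 3.15 -0.096 1.048
endloop
endfacet
facet normal 0.116 -0.946 0.304
outer loop
vertex 3.15 -0.096 1.048
vertex 4.187 -0.133 0.537
vertex 3.626 0.057 1.343
endloop
endfacet
facet normal -0.561 0.190 0.806
outer loop
vertex 3.15 -0.096 1.048
vertex 3.626 0.057 1.343
vertex 3.33 0.455 1.043
endloop
endfacet
facet normal 0.561 -0.189 -0.806
outer loop
vertex 4.187 -0.133 0.537
vertex 3.89 0.265 0.237
vertex 4.366 0.418 0.532
endloop
endfacet
facet normal 0.768 -0.244 0.592
outer loop
vertex 4.187 -0.133 0.537
vertex 4.366 0.418 0.532
vertex 3.626 0.057 1.343
endloop
endfacet
facet normal 0.768 -0.244 0.592
outer loop
vertex 3.626 0.057 1.343
vertex 4.366 0.418 0.532
vertex 3.805 0.608 1.338
endloop
endfacet
facet normal -0.561 0.190 0.806
outer loop
vertex 3.626 0.057 1.343
vertex 3.805 0.608 1.338
vertex 3.33 0.455 1.043
endloop
endfacet
facet normal -0.442 -0.742 0.504
outer loop
vertex 1.471 3.294 0.305
vertex 0.326 4.313 0.801
vertex 0.415 2.866 -1.252
endloop
endfacet
facet normal 0.710 -0.633 -0.307
outer loop
vertex 0.774 3.467 -1.661
vertex 1.471 3.294 0.305
vertex 0.415 2.866 -1.252
endloop
endfacet
facet normal -0.443 -0.742 0.504
outer loop
vertex 0.415 2.866 -1.252
vertex 0.326 4.313 0.801
vertex -0.729 3.885 -0.757
endloop
endfacet
facet normal -0.547 -0.222 -0.807
outer loop
vertex -0.729 3.885 -0.757
vertex 0.774 3.467 -1.661
vertex 0.415 2.866 -1.252
endloop
endfacet
facet normal 0.547 0.222 0.807
outer loop
vertex 1.471 3.294 0.305
vertex 0.685 4.914 0.392
vertex 0.326 4.313 0.801
endloop
endfacet
facet normal 0.711 -0.632 -0.308
outer loop
vertex 1.829 3.895 -0.103
vertex 1.471 3.294 0.305
vertex 0.774 3.467 -1.661
endloop
endfacet
facet normal 0.547 0.222 0.807
outer loop
vertex 1.829 3.895 -0.103
vertex 0.685 4.914 0.392
vertex 1.471 3.294 0.305
endloop
endfacet
facet normal -0.710 0.633 0.307
outer loop
vertex 0.326 4.313 0.801
vertex 0.685 4.914 0.392
vertex -0.729 3.885 -0.757
endloop
endfacet
facet normal -0.547 -0.222 -0.807
outer loop
vertex -0.371 4.486 -1.165
vertex 0.774 3.467 -1.661
vertex -0.729 3.885 -0.757
endloop
endfacet
facet normal -0.711 0.632 0.308
outer loop
vertex -0.729 3.885 -0.757
vertex 0.685 4.914 0.392
vertex -0.371 4.486 -1.165
endloop
endfacet
facet normal 0.442 0.742 -0.503
outer loop
vertex -0.371 4.486 -1.165
vertex 1.829 3.895 -0.103
vertex 0.774 3.467 -1.661
endloop
endfacet
facet normal 0.443 0.742 -0.504
outer loop
vertex 0.685 4.914 0.392
vertex 1.829 3.895 -0.103
vertex -0.371 4.486 -1.165
endloop
endfacet

endsolid


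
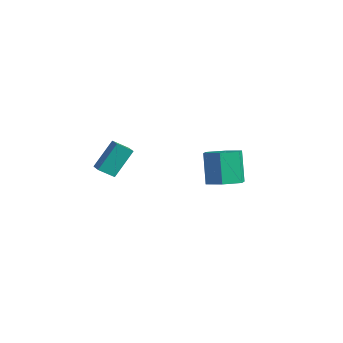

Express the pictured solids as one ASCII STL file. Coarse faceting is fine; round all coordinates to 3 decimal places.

solid 
facet normal 0.410 -0.266 -0.872
outer loop
vertex 3.726 2.727 -1.241
vertex 2.778 2.462 -1.606
vertex 3.136 3.44 -1.736
endloop
endfacet
facet normal 0.718 0.684 0.129
outer loop
vertex 3.726 2.727 -1.241
vertex 3.136 3.44 -1.736
vertex 2.931 3.242 0.451
endloop
endfacet
facet normal 0.719 0.683 0.129
outer loop
vertex 2.931 3.242 0.451
vertex 3.136 3.44 -1.736
vertex 2.341 3.956 -0.043
endloop
endfacet
facet normal -0.410 0.265 0.873
outer loop
vertex 2.931 3.242 0.451
vertex 2.341 3.956 -0.043
vertex 1.982 2.978 0.086
endloop
endfacet
facet normal 0.410 -0.266 -0.872
outer loop
vertex 3.136 3.44 -1.736
vertex 2.778 2.462 -1.606
vertex 2.188 3.176 -2.101
endloop
endfacet
facet normal -0.127 0.931 -0.343
outer loop
vertex 3.136 3.44 -1.736
vertex 2.188 3.176 -2.101
vertex 2.341 3.956 -0.043
endloop
endfacet
facet normal -0.127 0.931 -0.343
outer loop
vertex 2.341 3.956 -0.043
vertex 2.188 3.176 -2.101
vertex 1.392 3.692 -0.408
endloop
endfacet
facet normal -0.410 0.265 0.873
outer loop
vertex 2.341 3.956 -0.043
vertex 1.392 3.692 -0.408
vertex 1.982 2.978 0.086
endloop
endfacet
facet normal 0.410 -0.266 -0.872
outer loop
vertex 2.188 3.176 -2.101
vertex 2.778 2.462 -1.606
vertex 1.829 2.198 -1.971
endloop
endfacet
facet normal -0.846 0.248 -0.473
outer loop
vertex 2.188 3.176 -2.101
vertex 1.829 2.198 -1.971
vertex 1.392 3.692 -0.408
endloop
endfacet
facet normal -0.846 0.247 -0.473
outer loop
vertex 1.392 3.692 -0.408
vertex 1.829 2.198 -1.971
vertex 1.034 2.713 -0.279
endloop
endfacet
facet normal -0.410 0.265 0.873
outer loop
vertex 1.392 3.692 -0.408
vertex 1.034 2.713 -0.279
vertex 1.982 2.978 0.086
endloop
endfacet
facet normal 0.410 -0.265 -0.873
outer loop
vertex 1.829 2.198 -1.971
vertex 2.778 2.462 -1.606
vertex 2.419 1.484 -1.477
endloop
endfacet
facet normal -0.718 -0.683 -0.130
outer loop
vertex 1.829 2.198 -1.971
vertex 2.419 1.484 -1.477
vertex 1.034 2.713 -0.279
endloop
endfacet
facet normal -0.718 -0.684 -0.129
outer loop
vertex 1.034 2.713 -0.279
vertex 2.419 1.484 -1.477
vertex 1.624 2.0 0.216
endloop
endfacet
facet normal -0.410 0.266 0.872
outer loop
vertex 1.034 2.713 -0.279
vertex 1.624 2.0 0.216
vertex 1.982 2.978 0.086
endloop
endfacet
facet normal 0.410 -0.265 -0.873
outer loop
vertex 2.419 1.484 -1.477
vertex 2.778 2.462 -1.606
vertex 3.368 1.748 -1.112
endloop
endfacet
facet normal 0.127 -0.931 0.343
outer loop
vertex 2.419 1.484 -1.477
vertex 3.368 1.748 -1.112
vertex 1.624 2.0 0.216
endloop
endfacet
facet normal 0.127 -0.931 0.343
outer loop
vertex 1.624 2.0 0.216
vertex 3.368 1.748 -1.112
vertex 2.572 2.264 0.581
endloop
endfacet
facet normal -0.410 0.266 0.872
outer loop
vertex 1.624 2.0 0.216
vertex 2.572 2.264 0.581
vertex 1.982 2.978 0.086
endloop
endfacet
facet normal 0.410 -0.265 -0.873
outer loop
vertex 3.368 1.748 -1.112
vertex 2.778 2.462 -1.606
vertex 3.726 2.727 -1.241
endloop
endfacet
facet normal 0.846 -0.247 0.473
outer loop
vertex 3.368 1.748 -1.112
vertex 3.726 2.727 -1.241
vertex 2.572 2.264 0.581
endloop
endfacet
facet normal 0.846 -0.248 0.473
outer loop
vertex 2.572 2.264 0.581
vertex 3.726 2.727 -1.241
vertex 2.931 3.242 0.451
endloop
endfacet
facet normal -0.410 0.266 0.872
outer loop
vertex 2.572 2.264 0.581
vertex 2.931 3.242 0.451
vertex 1.982 2.978 0.086
endloop
endfacet
facet normal -0.464 -0.673 0.577
outer loop
vertex 1.19 -3.123 2.756
vertex 0.446 -2.826 2.504
vertex 1.185 -4.286 1.395
endloop
endfacet
facet normal 0.886 -0.354 0.299
outer loop
vertex 1.634 -3.634 0.836
vertex 1.19 -3.123 2.756
vertex 1.185 -4.286 1.395
endloop
endfacet
facet normal -0.462 -0.673 0.578
outer loop
vertex 1.185 -4.286 1.395
vertex 0.446 -2.826 2.504
vertex 0.441 -3.99 1.144
endloop
endfacet
facet normal -0.002 -0.650 -0.760
outer loop
vertex 0.441 -3.99 1.144
vertex 1.634 -3.634 0.836
vertex 1.185 -4.286 1.395
endloop
endfacet
facet normal 0.002 0.650 0.760
outer loop
vertex 1.19 -3.123 2.756
vertex 0.895 -2.174 1.945
vertex 0.446 -2.826 2.504
endloop
endfacet
facet normal 0.887 -0.353 0.299
outer loop
vertex 1.639 -2.47 2.196
vertex 1.19 -3.123 2.756
vertex 1.634 -3.634 0.836
endloop
endfacet
facet normal 0.002 0.650 0.760
outer loop
vertex 1.639 -2.47 2.196
vertex 0.895 -2.174 1.945
vertex 1.19 -3.123 2.756
endloop
endfacet
facet normal -0.886 0.354 -0.299
outer loop
vertex 0.446 -2.826 2.504
vertex 0.895 -2.174 1.945
vertex 0.441 -3.99 1.144
endloop
endfacet
facet normal -0.002 -0.650 -0.760
outer loop
vertex 0.89 -3.337 0.584
vertex 1.634 -3.634 0.836
vertex 0.441 -3.99 1.144
endloop
endfacet
facet normal -0.887 0.353 -0.299
outer loop
vertex 0.441 -3.99 1.144
vertex 0.895 -2.174 1.945
vertex 0.89 -3.337 0.584
endloop
endfacet
facet normal 0.464 0.672 -0.577
outer loop
vertex 0.89 -3.337 0.584
vertex 1.639 -2.47 2.196
vertex 1.634 -3.634 0.836
endloop
endfacet
facet normal 0.462 0.673 -0.577
outer loop
vertex 0.895 -2.174 1.945
vertex 1.639 -2.47 2.196
vertex 0.89 -3.337 0.584
endloop
endfacet

endsolid


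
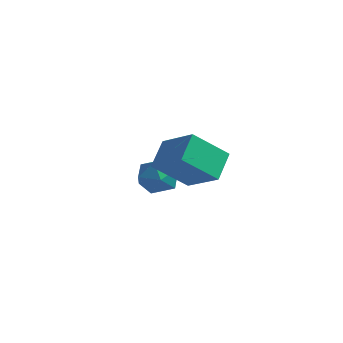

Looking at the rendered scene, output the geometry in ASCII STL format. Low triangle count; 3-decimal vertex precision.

solid 
facet normal -0.821 0.244 -0.516
outer loop
vertex 1.307 -4.37 3.505
vertex 1.174 -3.342 4.203
vertex 2.243 -3.513 2.42
endloop
endfacet
facet normal 0.106 -0.823 -0.558
outer loop
vertex 3.606 -3.918 3.277
vertex 1.307 -4.37 3.505
vertex 2.243 -3.513 2.42
endloop
endfacet
facet normal -0.821 0.244 -0.516
outer loop
vertex 2.243 -3.513 2.42
vertex 1.174 -3.342 4.203
vertex 2.11 -2.485 3.118
endloop
endfacet
facet normal 0.561 0.513 -0.649
outer loop
vertex 2.11 -2.485 3.118
vertex 3.606 -3.918 3.277
vertex 2.243 -3.513 2.42
endloop
endfacet
facet normal -0.561 -0.513 0.649
outer loop
vertex 1.307 -4.37 3.505
vertex 2.537 -3.747 5.06
vertex 1.174 -3.342 4.203
endloop
endfacet
facet normal 0.106 -0.823 -0.558
outer loop
vertex 2.67 -4.775 4.362
vertex 1.307 -4.37 3.505
vertex 3.606 -3.918 3.277
endloop
endfacet
facet normal -0.561 -0.513 0.649
outer loop
vertex 2.67 -4.775 4.362
vertex 2.537 -3.747 5.06
vertex 1.307 -4.37 3.505
endloop
endfacet
facet normal -0.106 0.823 0.558
outer loop
vertex 1.174 -3.342 4.203
vertex 2.537 -3.747 5.06
vertex 2.11 -2.485 3.118
endloop
endfacet
facet normal 0.561 0.513 -0.649
outer loop
vertex 3.473 -2.89 3.975
vertex 3.606 -3.918 3.277
vertex 2.11 -2.485 3.118
endloop
endfacet
facet normal -0.106 0.823 0.558
outer loop
vertex 2.11 -2.485 3.118
vertex 2.537 -3.747 5.06
vertex 3.473 -2.89 3.975
endloop
endfacet
facet normal 0.821 -0.244 0.516
outer loop
vertex 3.473 -2.89 3.975
vertex 2.67 -4.775 4.362
vertex 3.606 -3.918 3.277
endloop
endfacet
facet normal 0.821 -0.244 0.516
outer loop
vertex 2.537 -3.747 5.06
vertex 2.67 -4.775 4.362
vertex 3.473 -2.89 3.975
endloop
endfacet
facet normal 0.283 0.307 0.909
outer loop
vertex -1.193 0.978 0.699
vertex -1.14 0.118 0.973
vertex -0.417 0.523 0.611
endloop
endfacet
facet normal 0.496 0.767 0.407
outer loop
vertex -1.193 0.978 0.699
vertex -0.417 0.523 0.611
vertex -0.703 1.062 -0.056
endloop
endfacet
facet normal -0.083 0.995 0.057
outer loop
vertex -1.193 0.978 0.699
vertex -0.703 1.062 -0.056
vertex -1.603 0.99 -0.106
endloop
endfacet
facet normal -0.653 0.675 0.343
outer loop
vertex -1.193 0.978 0.699
vertex -1.603 0.99 -0.106
vertex -1.873 0.406 0.53
endloop
endfacet
facet normal -0.427 0.251 0.869
outer loop
vertex -1.193 0.978 0.699
vertex -1.873 0.406 0.53
vertex -1.14 0.118 0.973
endloop
endfacet
facet normal 0.909 0.414 -0.055
outer loop
vertex -0.703 1.062 -0.056
vertex -0.417 0.523 0.611
vertex -0.347 0.254 -0.25
endloop
endfacet
facet normal 0.564 -0.332 0.756
outer loop
vertex -0.417 0.523 0.611
vertex -1.14 0.118 0.973
vertex -0.617 -0.33 0.386
endloop
endfacet
facet normal -0.585 -0.424 0.692
outer loop
vertex -1.14 0.118 0.973
vertex -1.873 0.406 0.53
vertex -1.517 -0.402 0.336
endloop
endfacet
facet normal -0.951 0.265 -0.160
outer loop
vertex -1.873 0.406 0.53
vertex -1.603 0.99 -0.106
vertex -1.803 0.137 -0.331
endloop
endfacet
facet normal -0.028 0.782 -0.622
outer loop
vertex -1.603 0.99 -0.106
vertex -0.703 1.062 -0.056
vertex -1.08 0.542 -0.693
endloop
endfacet
facet normal 0.653 -0.675 -0.343
outer loop
vertex -1.027 -0.318 -0.419
vertex -0.347 0.254 -0.25
vertex -0.617 -0.33 0.386
endloop
endfacet
facet normal 0.083 -0.995 -0.057
outer loop
vertex -1.027 -0.318 -0.419
vertex -0.617 -0.33 0.386
vertex -1.517 -0.402 0.336
endloop
endfacet
facet normal -0.496 -0.767 -0.407
outer loop
vertex -1.027 -0.318 -0.419
vertex -1.517 -0.402 0.336
vertex -1.803 0.137 -0.331
endloop
endfacet
facet normal -0.283 -0.307 -0.909
outer loop
vertex -1.027 -0.318 -0.419
vertex -1.803 0.137 -0.331
vertex -1.08 0.542 -0.693
endloop
endfacet
facet normal 0.427 -0.251 -0.869
outer loop
vertex -1.027 -0.318 -0.419
vertex -1.08 0.542 -0.693
vertex -0.347 0.254 -0.25
endloop
endfacet
facet normal 0.951 -0.265 0.160
outer loop
vertex -0.617 -0.33 0.386
vertex -0.347 0.254 -0.25
vertex -0.417 0.523 0.611
endloop
endfacet
facet normal 0.028 -0.782 0.622
outer loop
vertex -1.517 -0.402 0.336
vertex -0.617 -0.33 0.386
vertex -1.14 0.118 0.973
endloop
endfacet
facet normal -0.909 -0.414 0.055
outer loop
vertex -1.803 0.137 -0.331
vertex -1.517 -0.402 0.336
vertex -1.873 0.406 0.53
endloop
endfacet
facet normal -0.564 0.332 -0.756
outer loop
vertex -1.08 0.542 -0.693
vertex -1.803 0.137 -0.331
vertex -1.603 0.99 -0.106
endloop
endfacet
facet normal 0.585 0.424 -0.692
outer loop
vertex -0.347 0.254 -0.25
vertex -1.08 0.542 -0.693
vertex -0.703 1.062 -0.056
endloop
endfacet

endsolid


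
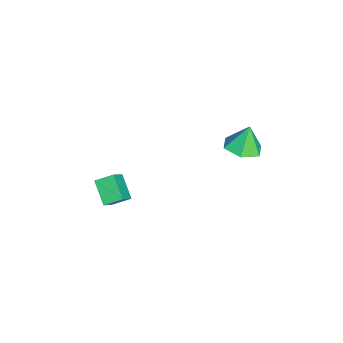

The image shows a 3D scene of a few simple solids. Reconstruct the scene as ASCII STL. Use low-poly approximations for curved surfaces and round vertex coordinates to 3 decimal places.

solid 
facet normal 0.221 -0.218 -0.951
outer loop
vertex 3.282 3.686 2.476
vertex 2.676 2.806 2.537
vertex 2.243 3.733 2.224
endloop
endfacet
facet normal -0.037 0.944 0.327
outer loop
vertex 3.282 3.686 2.476
vertex 2.243 3.733 2.224
vertex 2.344 3.134 3.963
endloop
endfacet
facet normal 0.221 -0.218 -0.951
outer loop
vertex 2.243 3.733 2.224
vertex 2.676 2.806 2.537
vertex 1.637 2.853 2.285
endloop
endfacet
facet normal -0.792 0.562 0.240
outer loop
vertex 2.243 3.733 2.224
vertex 1.637 2.853 2.285
vertex 2.344 3.134 3.963
endloop
endfacet
facet normal 0.221 -0.218 -0.951
outer loop
vertex 1.637 2.853 2.285
vertex 2.676 2.806 2.537
vertex 2.07 1.926 2.598
endloop
endfacet
facet normal -0.871 -0.268 0.412
outer loop
vertex 1.637 2.853 2.285
vertex 2.07 1.926 2.598
vertex 2.344 3.134 3.963
endloop
endfacet
facet normal 0.222 -0.219 -0.950
outer loop
vertex 2.07 1.926 2.598
vertex 2.676 2.806 2.537
vertex 3.109 1.88 2.851
endloop
endfacet
facet normal -0.195 -0.715 0.672
outer loop
vertex 2.07 1.926 2.598
vertex 3.109 1.88 2.851
vertex 2.344 3.134 3.963
endloop
endfacet
facet normal 0.222 -0.219 -0.950
outer loop
vertex 3.109 1.88 2.851
vertex 2.676 2.806 2.537
vertex 3.715 2.76 2.79
endloop
endfacet
facet normal 0.559 -0.332 0.760
outer loop
vertex 3.109 1.88 2.851
vertex 3.715 2.76 2.79
vertex 2.344 3.134 3.963
endloop
endfacet
facet normal 0.222 -0.219 -0.950
outer loop
vertex 3.715 2.76 2.79
vertex 2.676 2.806 2.537
vertex 3.282 3.686 2.476
endloop
endfacet
facet normal 0.638 0.498 0.587
outer loop
vertex 3.715 2.76 2.79
vertex 3.282 3.686 2.476
vertex 2.344 3.134 3.963
endloop
endfacet
facet normal -0.664 0.239 -0.709
outer loop
vertex 0.762 -4.541 -3.152
vertex 0.619 -3.536 -2.68
vertex 1.912 -3.963 -4.034
endloop
endfacet
facet normal 0.128 -0.898 -0.422
outer loop
vertex 2.861 -4.304 -3.02
vertex 0.762 -4.541 -3.152
vertex 1.912 -3.963 -4.034
endloop
endfacet
facet normal -0.664 0.239 -0.709
outer loop
vertex 1.912 -3.963 -4.034
vertex 0.619 -3.536 -2.68
vertex 1.769 -2.958 -3.562
endloop
endfacet
facet normal 0.737 0.370 -0.565
outer loop
vertex 1.769 -2.958 -3.562
vertex 2.861 -4.304 -3.02
vertex 1.912 -3.963 -4.034
endloop
endfacet
facet normal -0.737 -0.370 0.565
outer loop
vertex 0.762 -4.541 -3.152
vertex 1.568 -3.877 -1.666
vertex 0.619 -3.536 -2.68
endloop
endfacet
facet normal 0.128 -0.898 -0.422
outer loop
vertex 1.711 -4.882 -2.138
vertex 0.762 -4.541 -3.152
vertex 2.861 -4.304 -3.02
endloop
endfacet
facet normal -0.737 -0.370 0.565
outer loop
vertex 1.711 -4.882 -2.138
vertex 1.568 -3.877 -1.666
vertex 0.762 -4.541 -3.152
endloop
endfacet
facet normal -0.128 0.898 0.422
outer loop
vertex 0.619 -3.536 -2.68
vertex 1.568 -3.877 -1.666
vertex 1.769 -2.958 -3.562
endloop
endfacet
facet normal 0.737 0.370 -0.565
outer loop
vertex 2.718 -3.299 -2.548
vertex 2.861 -4.304 -3.02
vertex 1.769 -2.958 -3.562
endloop
endfacet
facet normal -0.128 0.898 0.422
outer loop
vertex 1.769 -2.958 -3.562
vertex 1.568 -3.877 -1.666
vertex 2.718 -3.299 -2.548
endloop
endfacet
facet normal 0.664 -0.239 0.709
outer loop
vertex 2.718 -3.299 -2.548
vertex 1.711 -4.882 -2.138
vertex 2.861 -4.304 -3.02
endloop
endfacet
facet normal 0.664 -0.239 0.709
outer loop
vertex 1.568 -3.877 -1.666
vertex 1.711 -4.882 -2.138
vertex 2.718 -3.299 -2.548
endloop
endfacet

endsolid


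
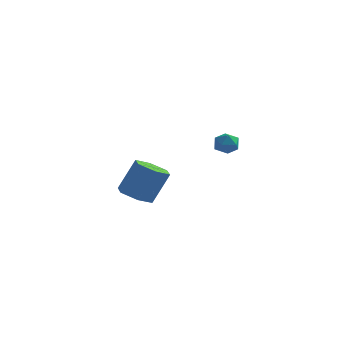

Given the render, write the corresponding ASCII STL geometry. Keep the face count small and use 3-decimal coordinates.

solid 
facet normal -0.390 -0.236 -0.890
outer loop
vertex -1.311 3.741 -3.223
vertex -1.88 3.018 -2.782
vertex -2.242 3.967 -2.875
endloop
endfacet
facet normal 0.117 0.946 -0.302
outer loop
vertex -1.311 3.741 -3.223
vertex -2.242 3.967 -2.875
vertex -0.512 4.225 -1.399
endloop
endfacet
facet normal 0.116 0.946 -0.302
outer loop
vertex -0.512 4.225 -1.399
vertex -2.242 3.967 -2.875
vertex -1.443 4.451 -1.05
endloop
endfacet
facet normal 0.391 0.236 0.890
outer loop
vertex -0.512 4.225 -1.399
vertex -1.443 4.451 -1.05
vertex -1.08 3.502 -0.958
endloop
endfacet
facet normal -0.390 -0.236 -0.890
outer loop
vertex -2.242 3.967 -2.875
vertex -1.88 3.018 -2.782
vertex -2.811 3.244 -2.434
endloop
endfacet
facet normal -0.733 0.665 0.145
outer loop
vertex -2.242 3.967 -2.875
vertex -2.811 3.244 -2.434
vertex -1.443 4.451 -1.05
endloop
endfacet
facet normal -0.733 0.665 0.145
outer loop
vertex -1.443 4.451 -1.05
vertex -2.811 3.244 -2.434
vertex -2.012 3.728 -0.61
endloop
endfacet
facet normal 0.390 0.235 0.890
outer loop
vertex -1.443 4.451 -1.05
vertex -2.012 3.728 -0.61
vertex -1.08 3.502 -0.958
endloop
endfacet
facet normal -0.390 -0.236 -0.890
outer loop
vertex -2.811 3.244 -2.434
vertex -1.88 3.018 -2.782
vertex -2.448 2.295 -2.341
endloop
endfacet
facet normal -0.849 -0.281 0.447
outer loop
vertex -2.811 3.244 -2.434
vertex -2.448 2.295 -2.341
vertex -2.012 3.728 -0.61
endloop
endfacet
facet normal -0.849 -0.281 0.447
outer loop
vertex -2.012 3.728 -0.61
vertex -2.448 2.295 -2.341
vertex -1.649 2.779 -0.517
endloop
endfacet
facet normal 0.390 0.236 0.890
outer loop
vertex -2.012 3.728 -0.61
vertex -1.649 2.779 -0.517
vertex -1.08 3.502 -0.958
endloop
endfacet
facet normal -0.391 -0.236 -0.890
outer loop
vertex -2.448 2.295 -2.341
vertex -1.88 3.018 -2.782
vertex -1.517 2.069 -2.69
endloop
endfacet
facet normal -0.116 -0.946 0.302
outer loop
vertex -2.448 2.295 -2.341
vertex -1.517 2.069 -2.69
vertex -1.649 2.779 -0.517
endloop
endfacet
facet normal -0.117 -0.946 0.302
outer loop
vertex -1.649 2.779 -0.517
vertex -1.517 2.069 -2.69
vertex -0.718 2.553 -0.865
endloop
endfacet
facet normal 0.390 0.236 0.890
outer loop
vertex -1.649 2.779 -0.517
vertex -0.718 2.553 -0.865
vertex -1.08 3.502 -0.958
endloop
endfacet
facet normal -0.390 -0.235 -0.890
outer loop
vertex -1.517 2.069 -2.69
vertex -1.88 3.018 -2.782
vertex -0.948 2.792 -3.13
endloop
endfacet
facet normal 0.733 -0.665 -0.145
outer loop
vertex -1.517 2.069 -2.69
vertex -0.948 2.792 -3.13
vertex -0.718 2.553 -0.865
endloop
endfacet
facet normal 0.733 -0.665 -0.145
outer loop
vertex -0.718 2.553 -0.865
vertex -0.948 2.792 -3.13
vertex -0.149 3.276 -1.306
endloop
endfacet
facet normal 0.390 0.236 0.890
outer loop
vertex -0.718 2.553 -0.865
vertex -0.149 3.276 -1.306
vertex -1.08 3.502 -0.958
endloop
endfacet
facet normal -0.390 -0.236 -0.890
outer loop
vertex -0.948 2.792 -3.13
vertex -1.88 3.018 -2.782
vertex -1.311 3.741 -3.223
endloop
endfacet
facet normal 0.849 0.281 -0.447
outer loop
vertex -0.948 2.792 -3.13
vertex -1.311 3.741 -3.223
vertex -0.149 3.276 -1.306
endloop
endfacet
facet normal 0.849 0.281 -0.447
outer loop
vertex -0.149 3.276 -1.306
vertex -1.311 3.741 -3.223
vertex -0.512 4.225 -1.399
endloop
endfacet
facet normal 0.390 0.236 0.890
outer loop
vertex -0.149 3.276 -1.306
vertex -0.512 4.225 -1.399
vertex -1.08 3.502 -0.958
endloop
endfacet
facet normal -0.353 0.921 0.164
outer loop
vertex 3.93 -2.343 3.222
vertex 3.305 -2.59 3.263
vertex 3.685 -2.543 3.816
endloop
endfacet
facet normal 0.311 0.855 0.416
outer loop
vertex 3.93 -2.343 3.222
vertex 3.685 -2.543 3.816
vertex 4.319 -2.691 3.646
endloop
endfacet
facet normal 0.734 0.667 -0.126
outer loop
vertex 3.93 -2.343 3.222
vertex 4.319 -2.691 3.646
vertex 4.331 -2.829 2.988
endloop
endfacet
facet normal 0.331 0.617 -0.714
outer loop
vertex 3.93 -2.343 3.222
vertex 4.331 -2.829 2.988
vertex 3.705 -2.767 2.751
endloop
endfacet
facet normal -0.341 0.774 -0.534
outer loop
vertex 3.93 -2.343 3.222
vertex 3.705 -2.767 2.751
vertex 3.305 -2.59 3.263
endloop
endfacet
facet normal 0.315 0.324 0.892
outer loop
vertex 4.319 -2.691 3.646
vertex 3.685 -2.543 3.816
vertex 3.935 -3.153 3.949
endloop
endfacet
facet normal -0.761 0.430 0.486
outer loop
vertex 3.685 -2.543 3.816
vertex 3.305 -2.59 3.263
vertex 3.309 -3.091 3.712
endloop
endfacet
facet normal -0.740 0.192 -0.645
outer loop
vertex 3.305 -2.59 3.263
vertex 3.705 -2.767 2.751
vertex 3.321 -3.229 3.054
endloop
endfacet
facet normal 0.348 -0.061 -0.935
outer loop
vertex 3.705 -2.767 2.751
vertex 4.331 -2.829 2.988
vertex 3.955 -3.377 2.884
endloop
endfacet
facet normal 1.000 0.020 0.014
outer loop
vertex 4.331 -2.829 2.988
vertex 4.319 -2.691 3.646
vertex 4.335 -3.33 3.437
endloop
endfacet
facet normal -0.331 -0.617 0.714
outer loop
vertex 3.71 -3.577 3.478
vertex 3.935 -3.153 3.949
vertex 3.309 -3.091 3.712
endloop
endfacet
facet normal -0.734 -0.667 0.126
outer loop
vertex 3.71 -3.577 3.478
vertex 3.309 -3.091 3.712
vertex 3.321 -3.229 3.054
endloop
endfacet
facet normal -0.311 -0.855 -0.416
outer loop
vertex 3.71 -3.577 3.478
vertex 3.321 -3.229 3.054
vertex 3.955 -3.377 2.884
endloop
endfacet
facet normal 0.353 -0.921 -0.164
outer loop
vertex 3.71 -3.577 3.478
vertex 3.955 -3.377 2.884
vertex 4.335 -3.33 3.437
endloop
endfacet
facet normal 0.341 -0.774 0.534
outer loop
vertex 3.71 -3.577 3.478
vertex 4.335 -3.33 3.437
vertex 3.935 -3.153 3.949
endloop
endfacet
facet normal -0.348 0.061 0.935
outer loop
vertex 3.309 -3.091 3.712
vertex 3.935 -3.153 3.949
vertex 3.685 -2.543 3.816
endloop
endfacet
facet normal -1.000 -0.020 -0.014
outer loop
vertex 3.321 -3.229 3.054
vertex 3.309 -3.091 3.712
vertex 3.305 -2.59 3.263
endloop
endfacet
facet normal -0.315 -0.324 -0.892
outer loop
vertex 3.955 -3.377 2.884
vertex 3.321 -3.229 3.054
vertex 3.705 -2.767 2.751
endloop
endfacet
facet normal 0.761 -0.430 -0.486
outer loop
vertex 4.335 -3.33 3.437
vertex 3.955 -3.377 2.884
vertex 4.331 -2.829 2.988
endloop
endfacet
facet normal 0.740 -0.192 0.645
outer loop
vertex 3.935 -3.153 3.949
vertex 4.335 -3.33 3.437
vertex 4.319 -2.691 3.646
endloop
endfacet

endsolid


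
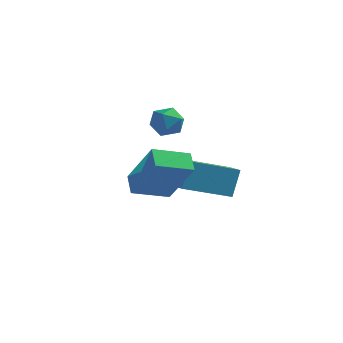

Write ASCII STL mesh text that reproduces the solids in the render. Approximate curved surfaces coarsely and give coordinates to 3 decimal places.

solid 
facet normal -0.687 -0.670 0.282
outer loop
vertex -0.202 -0.998 1.299
vertex -0.611 -0.395 1.736
vertex -1.292 -0.562 -0.321
endloop
endfacet
facet normal 0.480 -0.710 -0.514
outer loop
vertex -0.329 0.375 -0.716
vertex -0.202 -0.998 1.299
vertex -1.292 -0.562 -0.321
endloop
endfacet
facet normal -0.688 -0.669 0.282
outer loop
vertex -1.292 -0.562 -0.321
vertex -0.611 -0.395 1.736
vertex -1.7 0.042 0.116
endloop
endfacet
facet normal -0.544 0.218 -0.810
outer loop
vertex -1.7 0.042 0.116
vertex -0.329 0.375 -0.716
vertex -1.292 -0.562 -0.321
endloop
endfacet
facet normal 0.544 -0.218 0.810
outer loop
vertex -0.202 -0.998 1.299
vertex 0.352 0.542 1.341
vertex -0.611 -0.395 1.736
endloop
endfacet
facet normal 0.480 -0.711 -0.514
outer loop
vertex 0.76 -0.062 0.904
vertex -0.202 -0.998 1.299
vertex -0.329 0.375 -0.716
endloop
endfacet
facet normal 0.545 -0.218 0.810
outer loop
vertex 0.76 -0.062 0.904
vertex 0.352 0.542 1.341
vertex -0.202 -0.998 1.299
endloop
endfacet
facet normal -0.480 0.710 0.514
outer loop
vertex -0.611 -0.395 1.736
vertex 0.352 0.542 1.341
vertex -1.7 0.042 0.116
endloop
endfacet
facet normal -0.544 0.218 -0.810
outer loop
vertex -0.738 0.978 -0.279
vertex -0.329 0.375 -0.716
vertex -1.7 0.042 0.116
endloop
endfacet
facet normal -0.480 0.711 0.514
outer loop
vertex -1.7 0.042 0.116
vertex 0.352 0.542 1.341
vertex -0.738 0.978 -0.279
endloop
endfacet
facet normal 0.687 0.670 -0.281
outer loop
vertex -0.738 0.978 -0.279
vertex 0.76 -0.062 0.904
vertex -0.329 0.375 -0.716
endloop
endfacet
facet normal 0.688 0.669 -0.283
outer loop
vertex 0.352 0.542 1.341
vertex 0.76 -0.062 0.904
vertex -0.738 0.978 -0.279
endloop
endfacet
facet normal -0.709 -0.622 0.333
outer loop
vertex -0.652 2.809 -0.093
vertex -1.333 3.459 -0.328
vertex -0.74 2.314 -1.205
endloop
endfacet
facet normal 0.702 -0.669 0.242
outer loop
vertex 0.633 3.521 -1.852
vertex -0.652 2.809 -0.093
vertex -0.74 2.314 -1.205
endloop
endfacet
facet normal -0.708 -0.623 0.334
outer loop
vertex -0.74 2.314 -1.205
vertex -1.333 3.459 -0.328
vertex -1.422 2.963 -1.44
endloop
endfacet
facet normal -0.072 -0.406 -0.911
outer loop
vertex -1.422 2.963 -1.44
vertex 0.633 3.521 -1.852
vertex -0.74 2.314 -1.205
endloop
endfacet
facet normal 0.073 0.406 0.911
outer loop
vertex -0.652 2.809 -0.093
vertex 0.04 4.666 -0.975
vertex -1.333 3.459 -0.328
endloop
endfacet
facet normal 0.702 -0.669 0.242
outer loop
vertex 0.722 4.017 -0.74
vertex -0.652 2.809 -0.093
vertex 0.633 3.521 -1.852
endloop
endfacet
facet normal 0.072 0.406 0.911
outer loop
vertex 0.722 4.017 -0.74
vertex 0.04 4.666 -0.975
vertex -0.652 2.809 -0.093
endloop
endfacet
facet normal -0.702 0.669 -0.242
outer loop
vertex -1.333 3.459 -0.328
vertex 0.04 4.666 -0.975
vertex -1.422 2.963 -1.44
endloop
endfacet
facet normal -0.073 -0.405 -0.911
outer loop
vertex -0.048 4.171 -2.087
vertex 0.633 3.521 -1.852
vertex -1.422 2.963 -1.44
endloop
endfacet
facet normal -0.702 0.669 -0.242
outer loop
vertex -1.422 2.963 -1.44
vertex 0.04 4.666 -0.975
vertex -0.048 4.171 -2.087
endloop
endfacet
facet normal 0.709 0.622 -0.334
outer loop
vertex -0.048 4.171 -2.087
vertex 0.722 4.017 -0.74
vertex 0.633 3.521 -1.852
endloop
endfacet
facet normal 0.708 0.623 -0.333
outer loop
vertex 0.04 4.666 -0.975
vertex 0.722 4.017 -0.74
vertex -0.048 4.171 -2.087
endloop
endfacet
facet normal -0.422 0.558 0.714
outer loop
vertex -1.917 3.693 1.653
vertex -2.16 3.119 1.958
vertex -1.536 3.367 2.133
endloop
endfacet
facet normal 0.167 0.872 0.460
outer loop
vertex -1.917 3.693 1.653
vertex -1.536 3.367 2.133
vertex -1.234 3.612 1.558
endloop
endfacet
facet normal 0.081 0.967 -0.242
outer loop
vertex -1.917 3.693 1.653
vertex -1.234 3.612 1.558
vertex -1.672 3.516 1.028
endloop
endfacet
facet normal -0.561 0.713 -0.422
outer loop
vertex -1.917 3.693 1.653
vertex -1.672 3.516 1.028
vertex -2.244 3.212 1.275
endloop
endfacet
facet normal -0.872 0.459 0.170
outer loop
vertex -1.917 3.693 1.653
vertex -2.244 3.212 1.275
vertex -2.16 3.119 1.958
endloop
endfacet
facet normal 0.715 0.424 0.556
outer loop
vertex -1.234 3.612 1.558
vertex -1.536 3.367 2.133
vertex -1.056 2.988 1.805
endloop
endfacet
facet normal -0.239 -0.083 0.968
outer loop
vertex -1.536 3.367 2.133
vertex -2.16 3.119 1.958
vertex -1.628 2.684 2.052
endloop
endfacet
facet normal -0.967 -0.242 0.086
outer loop
vertex -2.16 3.119 1.958
vertex -2.244 3.212 1.275
vertex -2.066 2.588 1.522
endloop
endfacet
facet normal -0.464 0.166 -0.870
outer loop
vertex -2.244 3.212 1.275
vertex -1.672 3.516 1.028
vertex -1.764 2.833 0.947
endloop
endfacet
facet normal 0.575 0.578 -0.580
outer loop
vertex -1.672 3.516 1.028
vertex -1.234 3.612 1.558
vertex -1.14 3.081 1.122
endloop
endfacet
facet normal 0.561 -0.713 0.422
outer loop
vertex -1.383 2.507 1.427
vertex -1.056 2.988 1.805
vertex -1.628 2.684 2.052
endloop
endfacet
facet normal -0.081 -0.967 0.242
outer loop
vertex -1.383 2.507 1.427
vertex -1.628 2.684 2.052
vertex -2.066 2.588 1.522
endloop
endfacet
facet normal -0.167 -0.872 -0.460
outer loop
vertex -1.383 2.507 1.427
vertex -2.066 2.588 1.522
vertex -1.764 2.833 0.947
endloop
endfacet
facet normal 0.422 -0.558 -0.714
outer loop
vertex -1.383 2.507 1.427
vertex -1.764 2.833 0.947
vertex -1.14 3.081 1.122
endloop
endfacet
facet normal 0.872 -0.459 -0.170
outer loop
vertex -1.383 2.507 1.427
vertex -1.14 3.081 1.122
vertex -1.056 2.988 1.805
endloop
endfacet
facet normal 0.464 -0.166 0.870
outer loop
vertex -1.628 2.684 2.052
vertex -1.056 2.988 1.805
vertex -1.536 3.367 2.133
endloop
endfacet
facet normal -0.575 -0.578 0.580
outer loop
vertex -2.066 2.588 1.522
vertex -1.628 2.684 2.052
vertex -2.16 3.119 1.958
endloop
endfacet
facet normal -0.715 -0.424 -0.556
outer loop
vertex -1.764 2.833 0.947
vertex -2.066 2.588 1.522
vertex -2.244 3.212 1.275
endloop
endfacet
facet normal 0.239 0.083 -0.968
outer loop
vertex -1.14 3.081 1.122
vertex -1.764 2.833 0.947
vertex -1.672 3.516 1.028
endloop
endfacet
facet normal 0.967 0.242 -0.086
outer loop
vertex -1.056 2.988 1.805
vertex -1.14 3.081 1.122
vertex -1.234 3.612 1.558
endloop
endfacet

endsolid


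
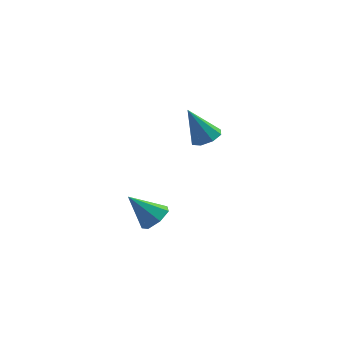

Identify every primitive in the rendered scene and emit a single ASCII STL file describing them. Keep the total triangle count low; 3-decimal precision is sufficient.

solid 
facet normal 0.443 -0.043 -0.895
outer loop
vertex 4.199 2.88 -0.715
vertex 3.488 2.483 -1.048
vertex 3.749 3.319 -0.959
endloop
endfacet
facet normal 0.405 0.725 0.558
outer loop
vertex 4.199 2.88 -0.715
vertex 3.749 3.319 -0.959
vertex 2.532 2.577 0.888
endloop
endfacet
facet normal 0.442 -0.043 -0.896
outer loop
vertex 3.749 3.319 -0.959
vertex 3.488 2.483 -1.048
vertex 3.146 3.268 -1.254
endloop
endfacet
facet normal -0.201 0.948 0.248
outer loop
vertex 3.749 3.319 -0.959
vertex 3.146 3.268 -1.254
vertex 2.532 2.577 0.888
endloop
endfacet
facet normal 0.441 -0.043 -0.896
outer loop
vertex 3.146 3.268 -1.254
vertex 3.488 2.483 -1.048
vertex 2.743 2.757 -1.428
endloop
endfacet
facet normal -0.781 0.624 -0.023
outer loop
vertex 3.146 3.268 -1.254
vertex 2.743 2.757 -1.428
vertex 2.532 2.577 0.888
endloop
endfacet
facet normal 0.442 -0.042 -0.896
outer loop
vertex 2.743 2.757 -1.428
vertex 3.488 2.483 -1.048
vertex 2.776 2.086 -1.38
endloop
endfacet
facet normal -0.994 -0.056 -0.095
outer loop
vertex 2.743 2.757 -1.428
vertex 2.776 2.086 -1.38
vertex 2.532 2.577 0.888
endloop
endfacet
facet normal 0.442 -0.044 -0.896
outer loop
vertex 2.776 2.086 -1.38
vertex 3.488 2.483 -1.048
vertex 3.226 1.648 -1.136
endloop
endfacet
facet normal -0.716 -0.694 0.073
outer loop
vertex 2.776 2.086 -1.38
vertex 3.226 1.648 -1.136
vertex 2.532 2.577 0.888
endloop
endfacet
facet normal 0.442 -0.044 -0.896
outer loop
vertex 3.226 1.648 -1.136
vertex 3.488 2.483 -1.048
vertex 3.829 1.699 -0.841
endloop
endfacet
facet normal -0.110 -0.917 0.383
outer loop
vertex 3.226 1.648 -1.136
vertex 3.829 1.699 -0.841
vertex 2.532 2.577 0.888
endloop
endfacet
facet normal 0.443 -0.044 -0.896
outer loop
vertex 3.829 1.699 -0.841
vertex 3.488 2.483 -1.048
vertex 4.232 2.21 -0.667
endloop
endfacet
facet normal 0.470 -0.593 0.654
outer loop
vertex 3.829 1.699 -0.841
vertex 4.232 2.21 -0.667
vertex 2.532 2.577 0.888
endloop
endfacet
facet normal 0.443 -0.042 -0.895
outer loop
vertex 4.232 2.21 -0.667
vertex 3.488 2.483 -1.048
vertex 4.199 2.88 -0.715
endloop
endfacet
facet normal 0.682 0.086 0.726
outer loop
vertex 4.232 2.21 -0.667
vertex 4.199 2.88 -0.715
vertex 2.532 2.577 0.888
endloop
endfacet
facet normal 0.686 -0.083 -0.723
outer loop
vertex 1.743 -3.478 -2.229
vertex 1.212 -4.058 -2.666
vertex 1.243 -3.162 -2.739
endloop
endfacet
facet normal 0.049 0.870 0.491
outer loop
vertex 1.743 -3.478 -2.229
vertex 1.243 -3.162 -2.739
vertex -0.092 -3.902 -1.294
endloop
endfacet
facet normal 0.687 -0.083 -0.722
outer loop
vertex 1.243 -3.162 -2.739
vertex 1.212 -4.058 -2.666
vertex 0.72 -3.521 -3.195
endloop
endfacet
facet normal -0.531 0.846 -0.057
outer loop
vertex 1.243 -3.162 -2.739
vertex 0.72 -3.521 -3.195
vertex -0.092 -3.902 -1.294
endloop
endfacet
facet normal 0.687 -0.082 -0.722
outer loop
vertex 0.72 -3.521 -3.195
vertex 1.212 -4.058 -2.666
vertex 0.568 -4.284 -3.253
endloop
endfacet
facet normal -0.914 0.209 -0.349
outer loop
vertex 0.72 -3.521 -3.195
vertex 0.568 -4.284 -3.253
vertex -0.092 -3.902 -1.294
endloop
endfacet
facet normal 0.687 -0.083 -0.722
outer loop
vertex 0.568 -4.284 -3.253
vertex 1.212 -4.058 -2.666
vertex 0.9 -4.878 -2.869
endloop
endfacet
facet normal -0.812 -0.560 -0.164
outer loop
vertex 0.568 -4.284 -3.253
vertex 0.9 -4.878 -2.869
vertex -0.092 -3.902 -1.294
endloop
endfacet
facet normal 0.686 -0.082 -0.722
outer loop
vertex 0.9 -4.878 -2.869
vertex 1.212 -4.058 -2.666
vertex 1.467 -4.854 -2.333
endloop
endfacet
facet normal -0.301 -0.884 0.358
outer loop
vertex 0.9 -4.878 -2.869
vertex 1.467 -4.854 -2.333
vertex -0.092 -3.902 -1.294
endloop
endfacet
facet normal 0.686 -0.082 -0.723
outer loop
vertex 1.467 -4.854 -2.333
vertex 1.212 -4.058 -2.666
vertex 1.842 -4.231 -2.048
endloop
endfacet
facet normal 0.233 -0.517 0.824
outer loop
vertex 1.467 -4.854 -2.333
vertex 1.842 -4.231 -2.048
vertex -0.092 -3.902 -1.294
endloop
endfacet
facet normal 0.686 -0.084 -0.723
outer loop
vertex 1.842 -4.231 -2.048
vertex 1.212 -4.058 -2.666
vertex 1.743 -3.478 -2.229
endloop
endfacet
facet normal 0.389 0.263 0.883
outer loop
vertex 1.842 -4.231 -2.048
vertex 1.743 -3.478 -2.229
vertex -0.092 -3.902 -1.294
endloop
endfacet

endsolid
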